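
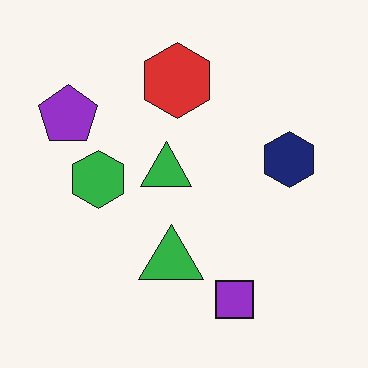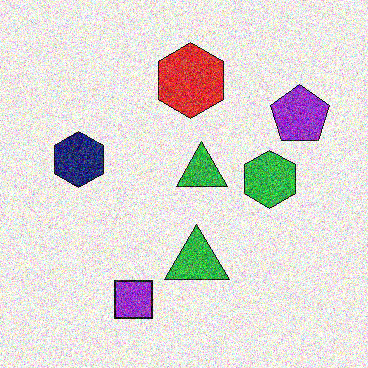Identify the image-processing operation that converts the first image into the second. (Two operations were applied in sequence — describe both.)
This is the original image degraded with heavy additive noise, then flipped horizontally (left ↔ right).

Random speckle covers the whole image, including the flat background. The purple pentagon is in the top-left of the first image and the top-right of the second — shapes on opposite sides of the vertical midline have swapped in a mirror flip.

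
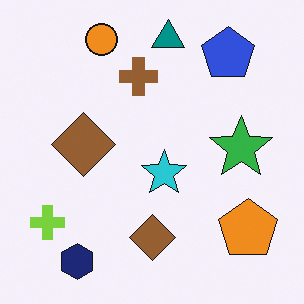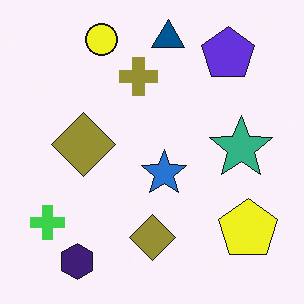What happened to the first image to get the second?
It was hue-shifted slightly.

Every shape's color has rotated by the same amount around the hue wheel — a uniform hue shift.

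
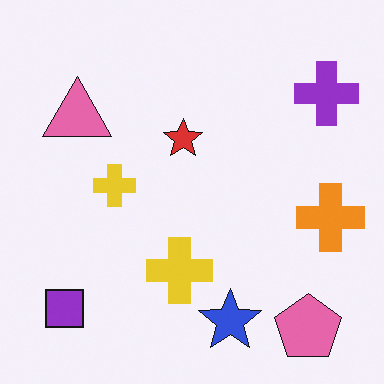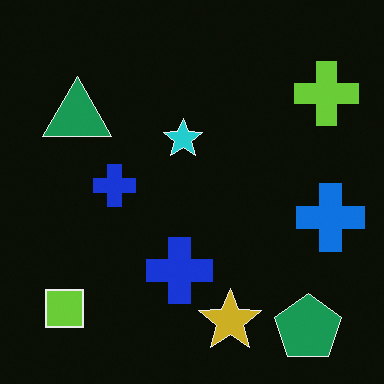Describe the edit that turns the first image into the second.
This is the original image color-inverted (negative).

The light background has become dark and every shape's color is its complement — a photographic negative.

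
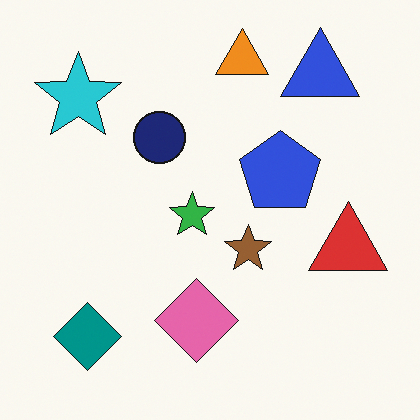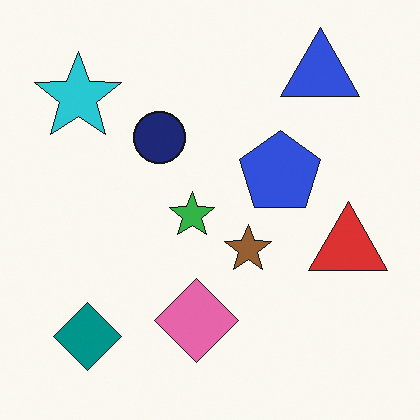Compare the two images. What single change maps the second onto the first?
It was overlaid with an additional orange triangle.

An orange triangle appears in the first image that is absent from the second.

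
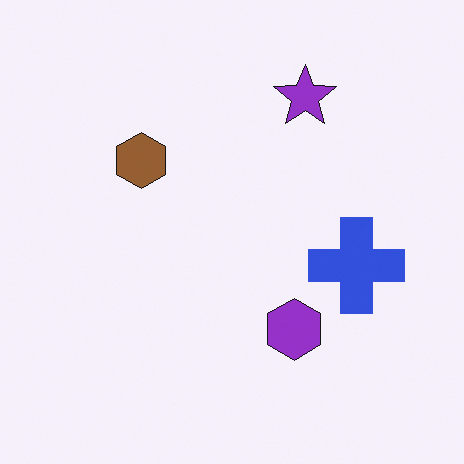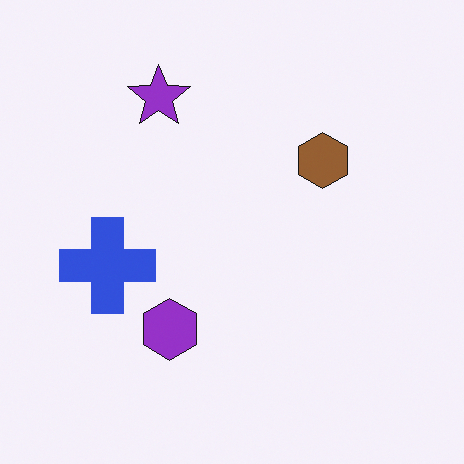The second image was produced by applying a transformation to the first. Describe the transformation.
The image was flipped horizontally (left ↔ right).

The blue cross is in the right of the first image and the left of the second — shapes on opposite sides of the vertical midline have swapped in a mirror flip.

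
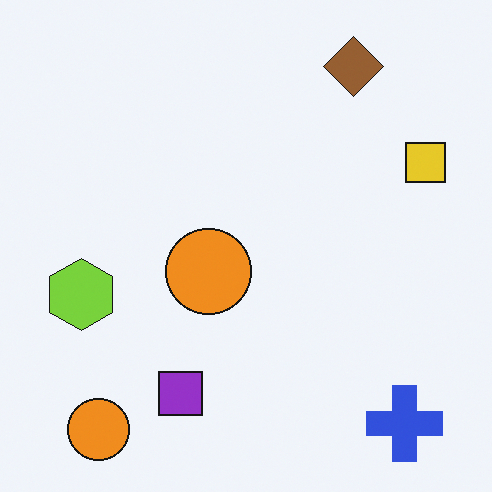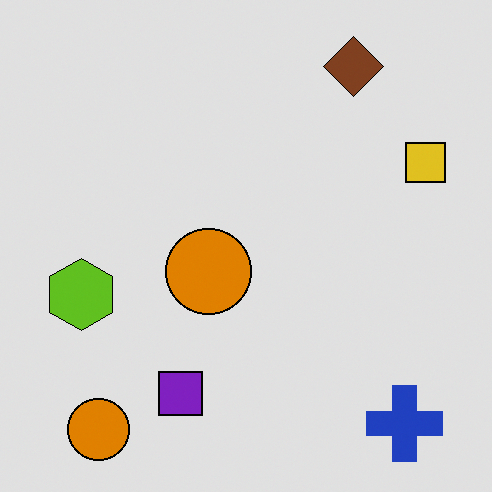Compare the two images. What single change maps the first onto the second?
It was moderately posterized.

Each flat color has snapped to a coarser quantized level — most visibly, the near-white background has dropped to a flat grey.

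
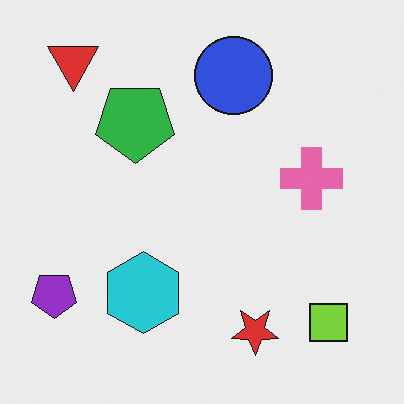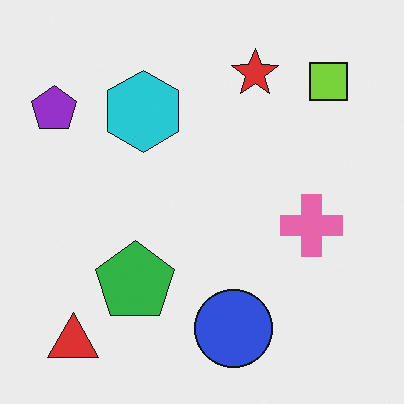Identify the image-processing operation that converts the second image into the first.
The transformation is: flipped vertically (top ↔ bottom).

The red triangle is in the bottom-left of the second image and the top-left of the first — shapes on opposite sides of the horizontal midline have swapped in a mirror flip.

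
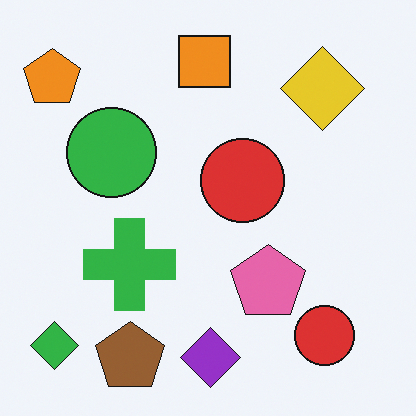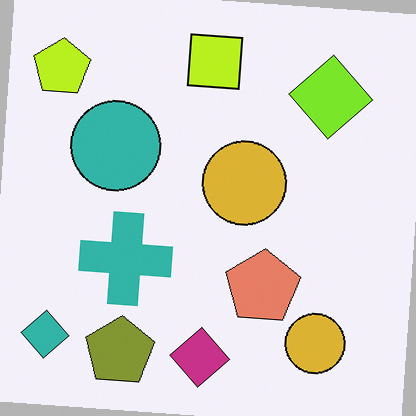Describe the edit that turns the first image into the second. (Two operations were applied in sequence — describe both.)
The second image is the first hue-shifted slightly, then rotated clockwise by a slight angle.

Every shape's color has rotated by the same amount around the hue wheel — a uniform hue shift. Every shape is tilted by the same angle and the image corners show triangular fill wedges — a whole-image rotation by a non-right angle.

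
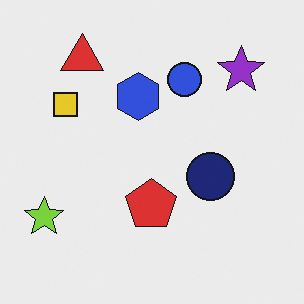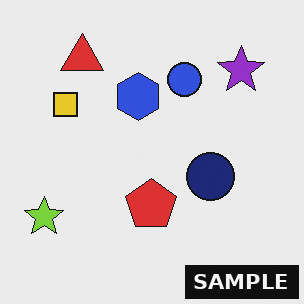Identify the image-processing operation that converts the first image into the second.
The image was watermarked with the text "SAMPLE" in the lower-right corner.

A dark label reading "SAMPLE" appears in the lower-right corner.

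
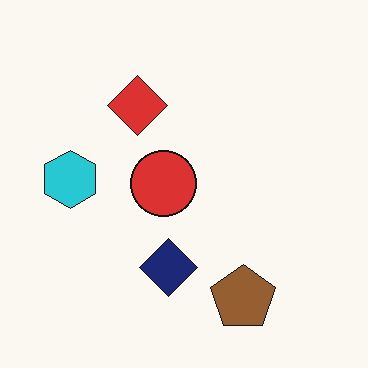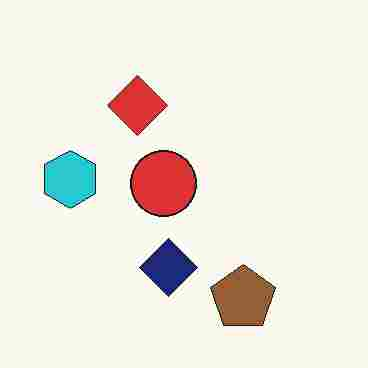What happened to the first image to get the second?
This is the original image heavily JPEG-compressed with obvious blocking artifacts.

Blocky 8×8 compression artifacts appear around shape edges and the flat background shows ringing — characteristic JPEG degradation.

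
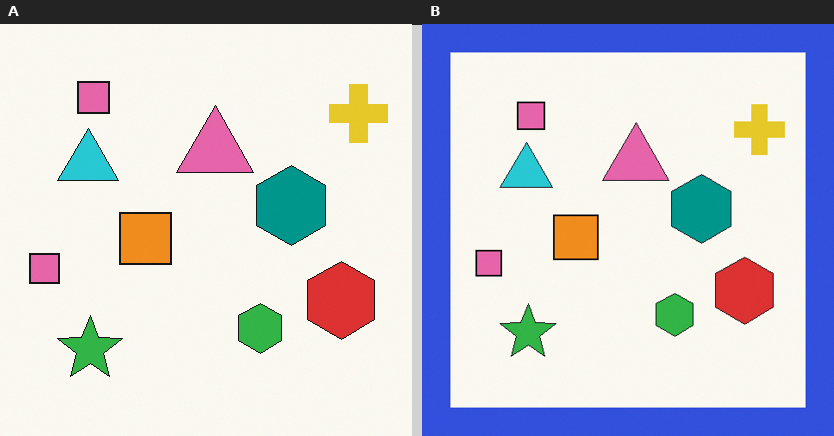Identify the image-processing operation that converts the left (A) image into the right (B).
The transformation is: framed with a blue border.

A solid blue frame runs around the edge of the right (B) image, with the content slightly shrunk inside it.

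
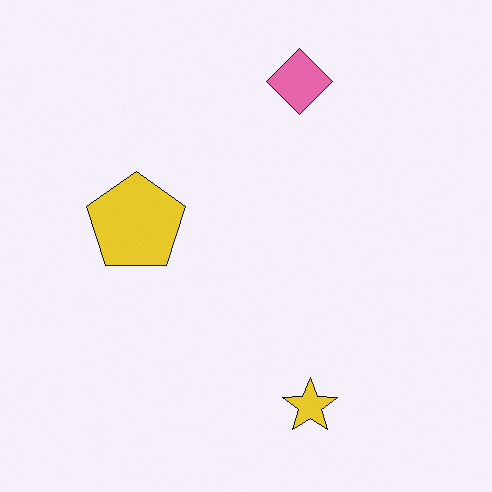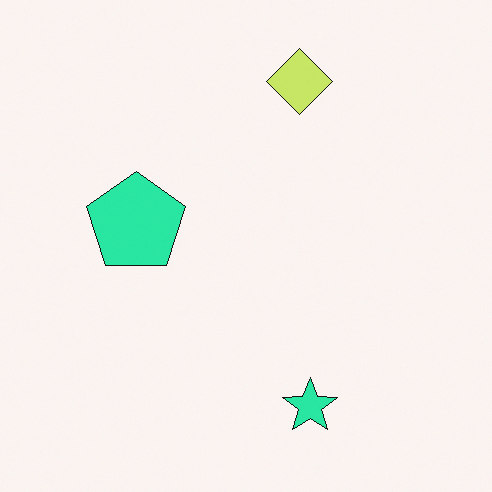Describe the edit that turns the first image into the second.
This is the original image hue-shifted through roughly a third of the color wheel.

Every shape's color has rotated by the same amount around the hue wheel — a uniform hue shift.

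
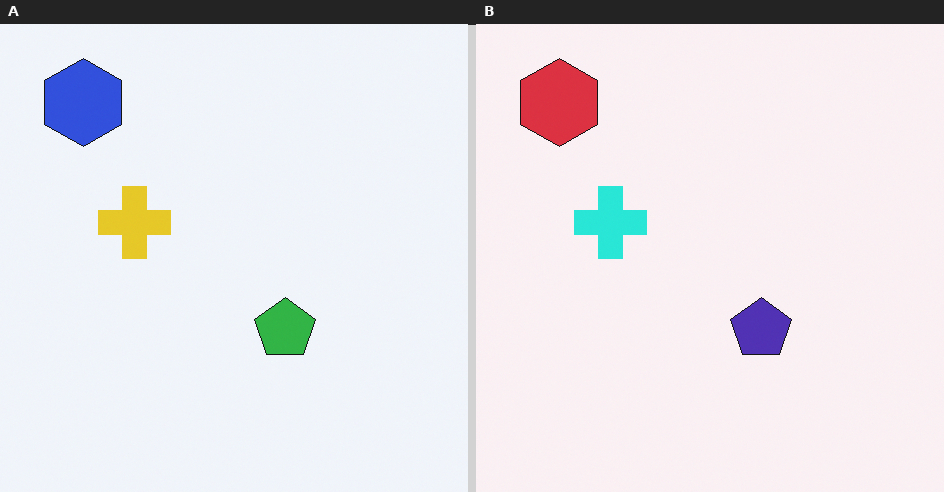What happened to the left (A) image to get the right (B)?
It was hue-shifted noticeably.

Every shape's color has rotated by the same amount around the hue wheel — a uniform hue shift.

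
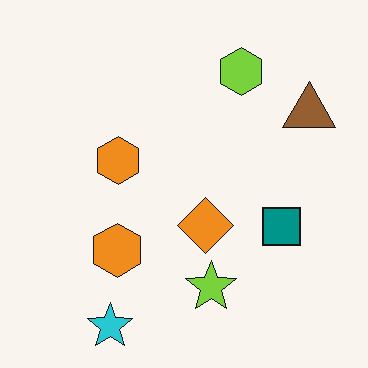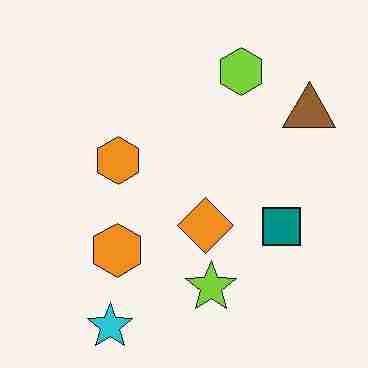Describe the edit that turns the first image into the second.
This is the original image heavily JPEG-compressed with obvious blocking artifacts.

Blocky 8×8 compression artifacts appear around shape edges and the flat background shows ringing — characteristic JPEG degradation.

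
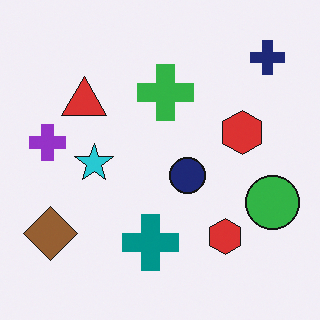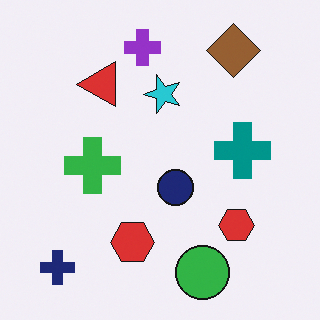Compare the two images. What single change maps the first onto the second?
The image was transposed (reflected across the top-left ↔ bottom-right diagonal).

Shapes have swapped their row and column positions — what was in the top-right is now in the bottom-left — a diagonal reflection.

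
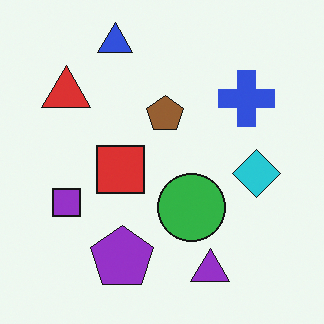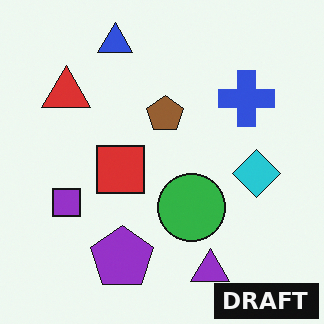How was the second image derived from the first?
This is the original image watermarked with the text "DRAFT" in the lower-right corner.

A dark label reading "DRAFT" appears in the lower-right corner.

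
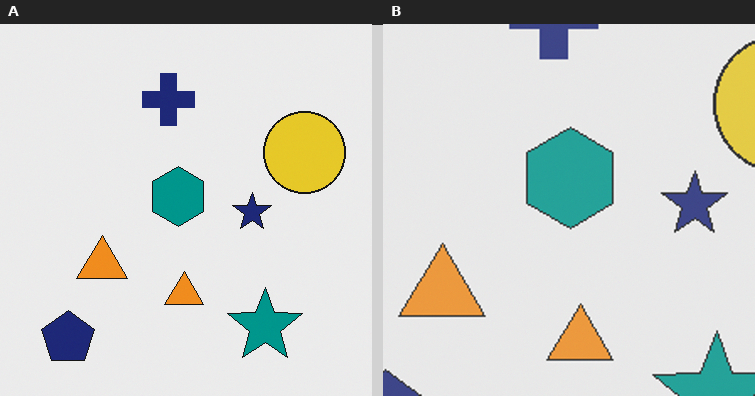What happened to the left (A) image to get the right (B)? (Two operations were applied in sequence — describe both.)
It was given slightly reduced contrast, then cropped to a noticeably smaller region and rescaled.

Tones are pushed toward mid-grey across the whole image — a global contrast change. The visible shapes are larger and the field of view is narrower; shapes near the original edges may be partly or wholly outside the frame — a crop-and-rescale.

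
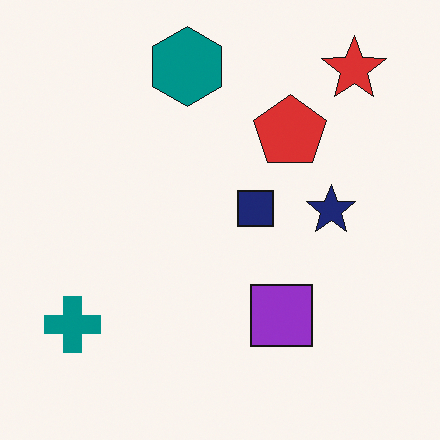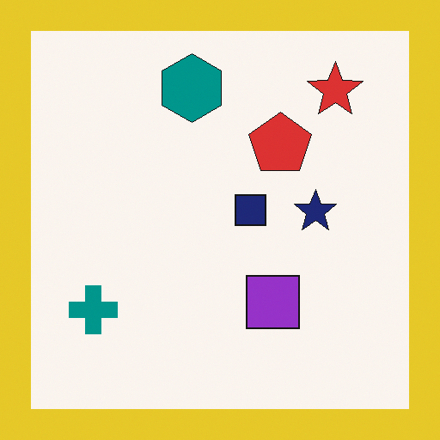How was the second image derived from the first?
The second image is the first framed with a yellow border.

A solid yellow frame runs around the edge of the second image, with the content slightly shrunk inside it.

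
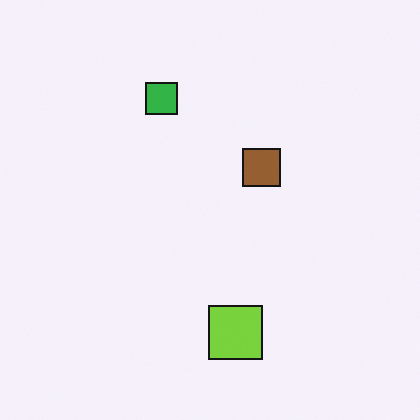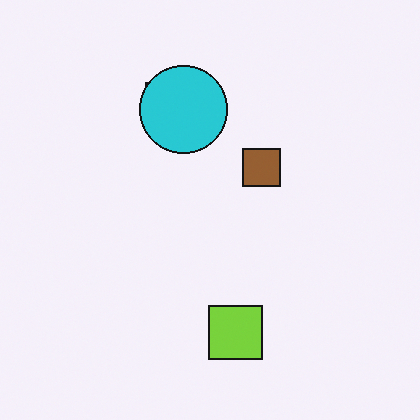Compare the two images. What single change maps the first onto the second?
The transformation is: overlaid with an additional cyan circle.

A cyan circle appears in the second image that is absent from the first.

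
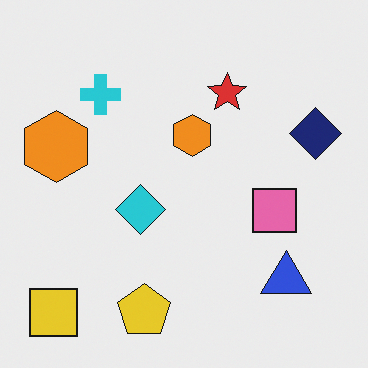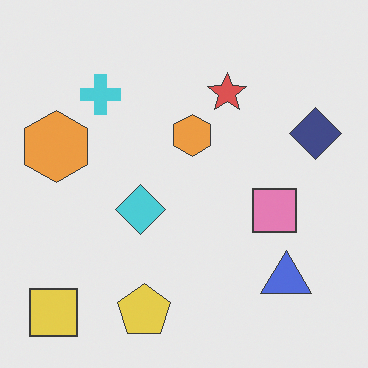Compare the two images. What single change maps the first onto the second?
Given slightly reduced contrast.

Tones are pushed toward mid-grey across the whole image — a global contrast change.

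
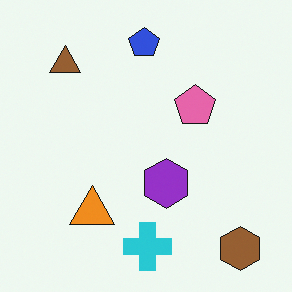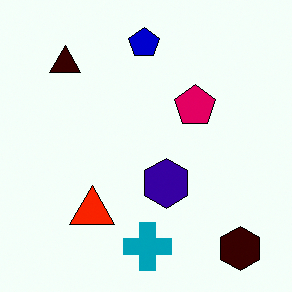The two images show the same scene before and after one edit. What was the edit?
The second image is the first given much higher contrast.

Tones are pushed away from mid-grey across the whole image — a global contrast change.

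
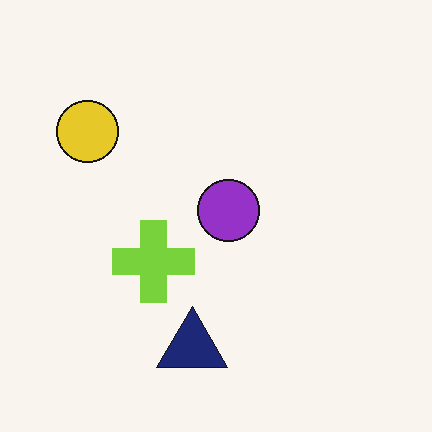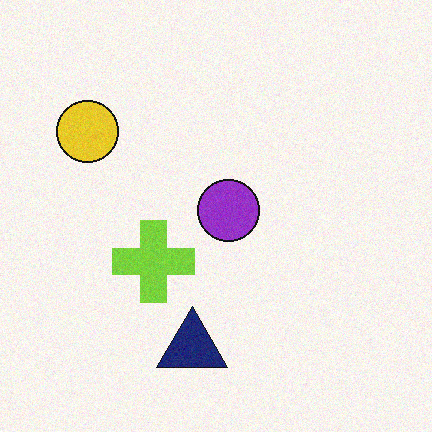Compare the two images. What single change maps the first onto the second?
Degraded with light additive noise.

Random speckle covers the whole image, including the flat background.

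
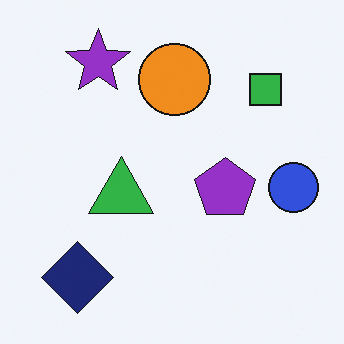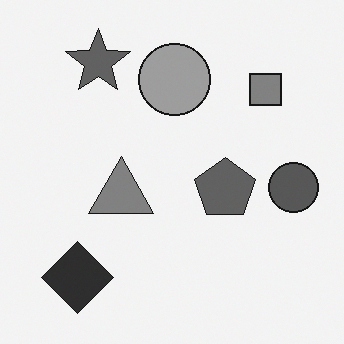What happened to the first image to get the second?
The image was converted to grayscale.

All color is removed — every shape is now a shade of grey.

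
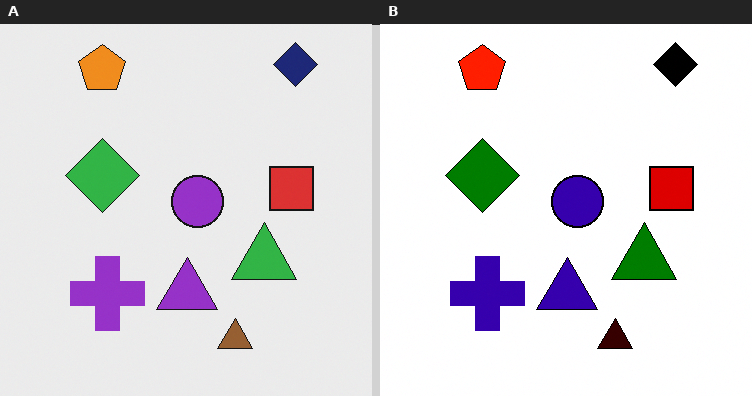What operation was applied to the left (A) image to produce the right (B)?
It was boosted in contrast.

Tones are pushed away from mid-grey across the whole image — a global contrast change.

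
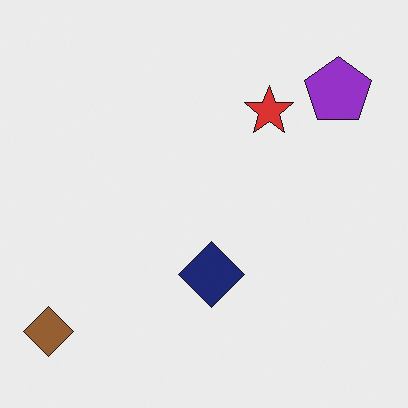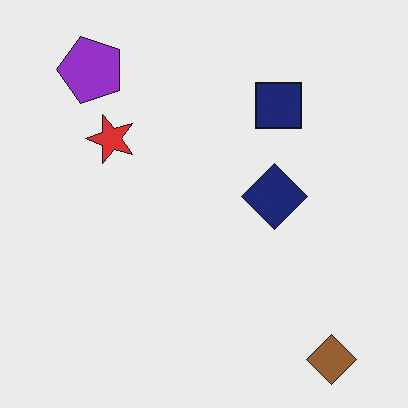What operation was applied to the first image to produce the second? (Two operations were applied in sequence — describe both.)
It was rotated 90° counter-clockwise, then overlaid with an additional navy square.

The brown diamond sits in the bottom-left of the first image and the bottom-right of the second — consistent with a whole-image 90° counter-clockwise rotation. A navy square appears in the second image that is absent from the first.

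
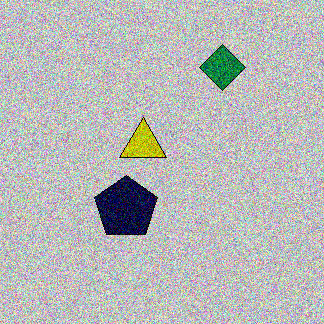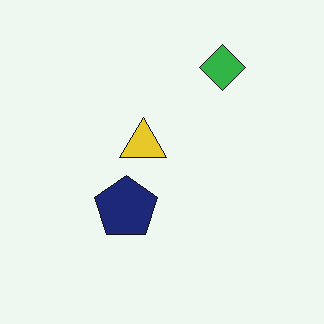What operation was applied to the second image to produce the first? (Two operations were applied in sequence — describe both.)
It was heavily posterized to just a handful of flat colors, then degraded with heavy additive noise.

Each flat color has snapped to a coarser quantized level — most visibly, the near-white background has dropped to a flat grey. Random speckle covers the whole image, including the flat background.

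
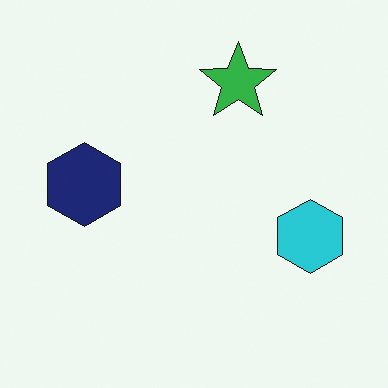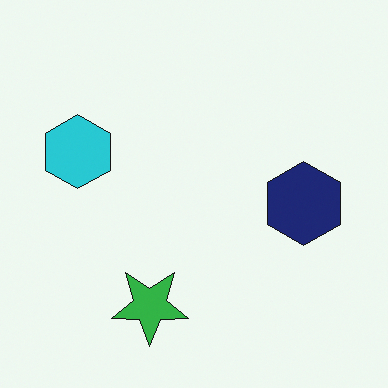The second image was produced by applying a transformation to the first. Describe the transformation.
It was rotated 180°.

The cyan hexagon sits in the right of the first image and the left of the second — consistent with a whole-image 180° rotation.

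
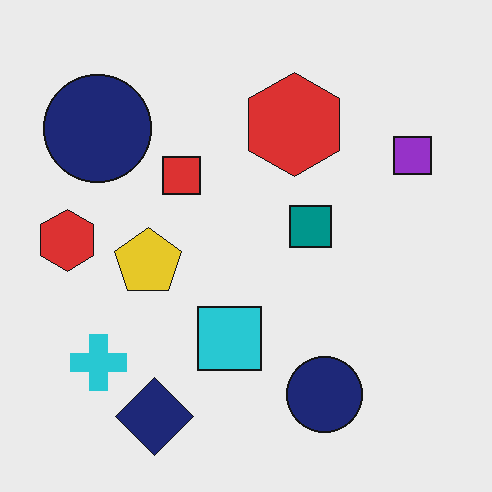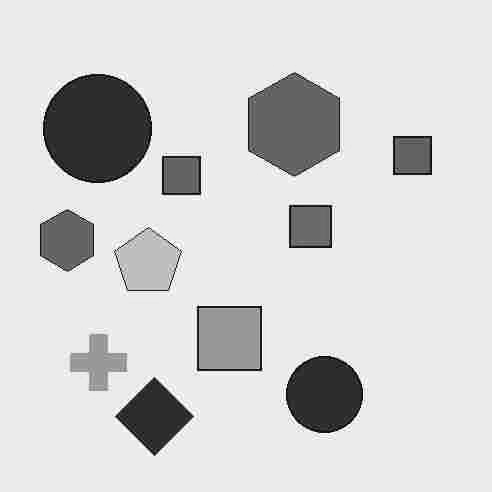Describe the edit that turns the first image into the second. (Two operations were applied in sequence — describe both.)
The transformation is: degraded with heavy JPEG compression, then converted to grayscale.

Blocky 8×8 compression artifacts appear around shape edges and the flat background shows ringing — characteristic JPEG degradation. All color is removed — every shape is now a shade of grey.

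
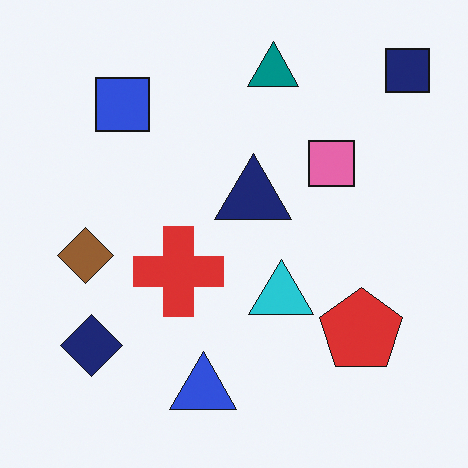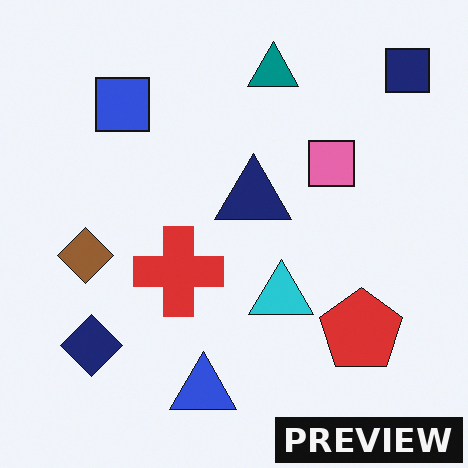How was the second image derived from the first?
The transformation is: watermarked with the text "PREVIEW" in the lower-right corner.

A dark label reading "PREVIEW" appears in the lower-right corner.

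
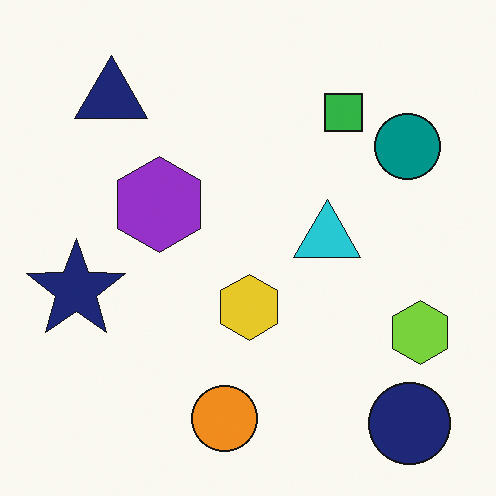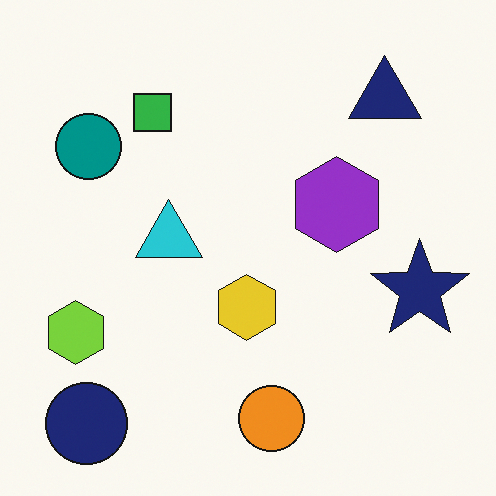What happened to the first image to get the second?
The second image is the first flipped horizontally (left ↔ right).

The lime hexagon is in the bottom-right of the first image and the bottom-left of the second — shapes on opposite sides of the vertical midline have swapped in a mirror flip.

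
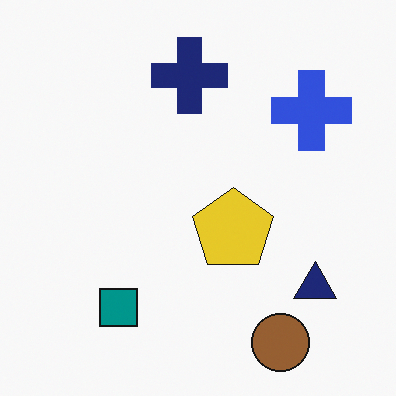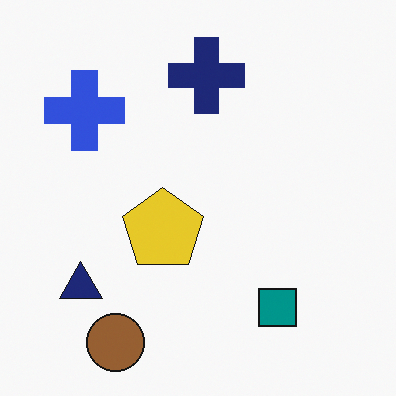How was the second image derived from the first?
Flipped horizontally (left ↔ right).

The navy triangle is in the bottom-right of the first image and the bottom-left of the second — shapes on opposite sides of the vertical midline have swapped in a mirror flip.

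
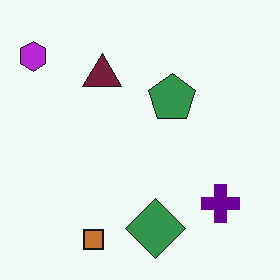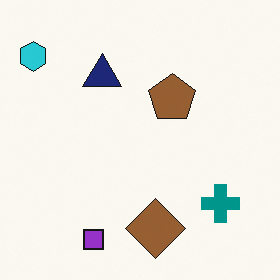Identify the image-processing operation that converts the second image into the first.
It was hue-shifted through roughly a third of the color wheel.

Every shape's color has rotated by the same amount around the hue wheel — a uniform hue shift.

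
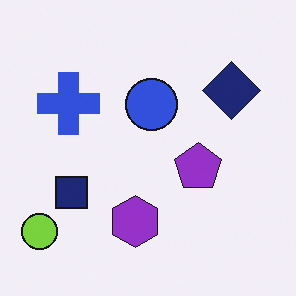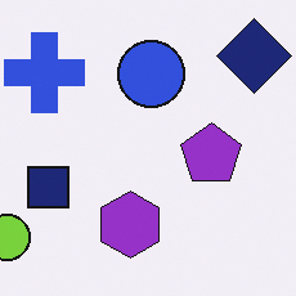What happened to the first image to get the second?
The transformation is: cropped slightly and scaled back up.

The visible shapes are larger and the field of view is narrower; shapes near the original edges may be partly or wholly outside the frame — a crop-and-rescale.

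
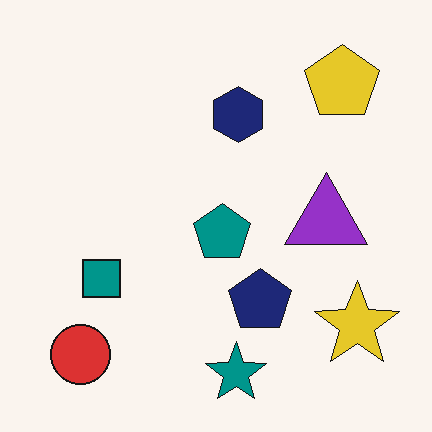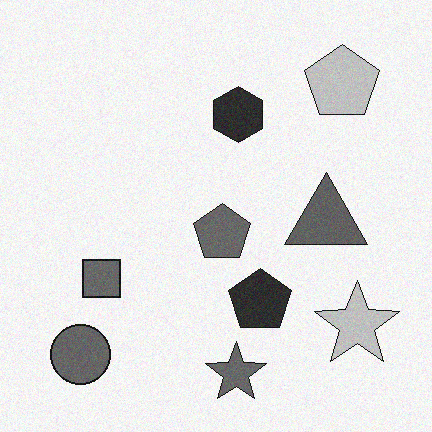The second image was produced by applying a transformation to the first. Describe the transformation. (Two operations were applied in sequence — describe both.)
The image was converted to grayscale, then degraded with light additive noise.

All color is removed — every shape is now a shade of grey. Random speckle covers the whole image, including the flat background.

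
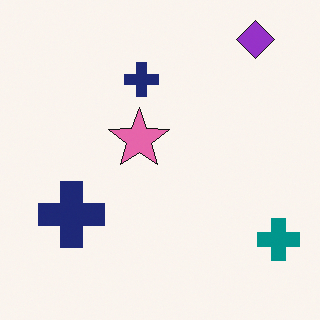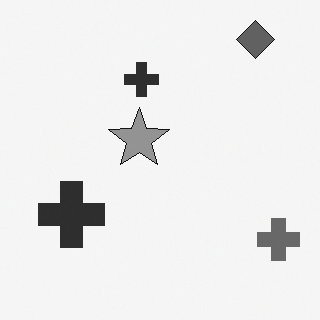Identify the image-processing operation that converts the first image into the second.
It was converted to grayscale.

All color is removed — every shape is now a shade of grey.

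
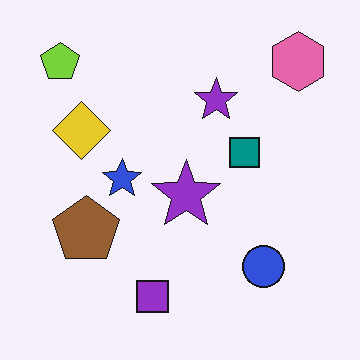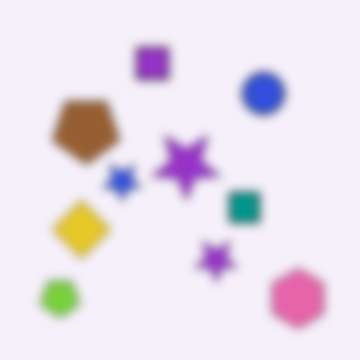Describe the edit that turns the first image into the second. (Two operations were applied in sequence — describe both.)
It was strongly gaussian-blurred, then flipped vertically (top ↔ bottom).

Shape edges and outlines are uniformly softened across the whole image. The pink hexagon is in the top-right of the first image and the bottom-right of the second — shapes on opposite sides of the horizontal midline have swapped in a mirror flip.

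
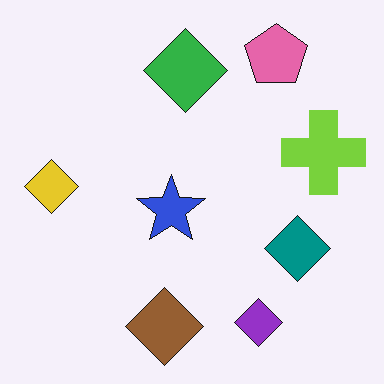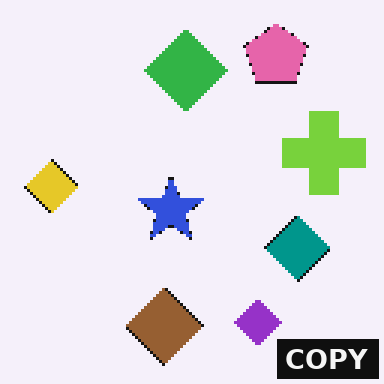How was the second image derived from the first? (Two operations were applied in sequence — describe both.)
It was mildly pixelated, then watermarked with the text "COPY" in the lower-right corner.

Shapes are reduced to large square blocks; fine edges and outlines are lost — a downscale-then-upscale (mosaic) effect. A dark label reading "COPY" appears in the lower-right corner.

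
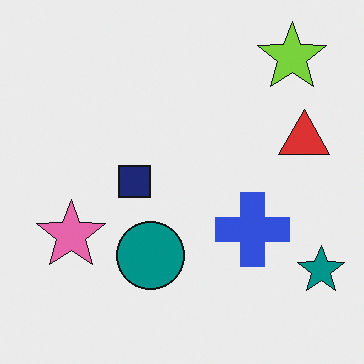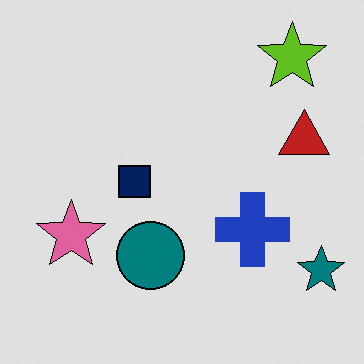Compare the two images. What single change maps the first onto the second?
This is the original image moderately posterized.

Each flat color has snapped to a coarser quantized level — most visibly, the near-white background has dropped to a flat grey.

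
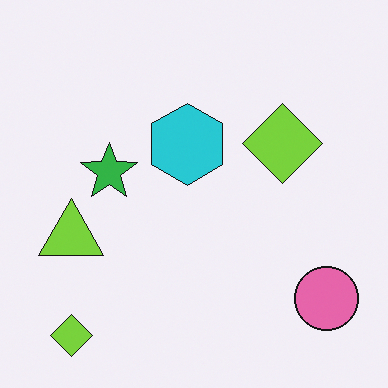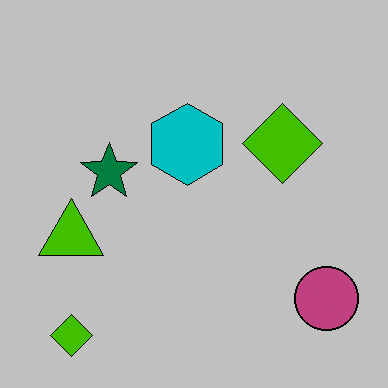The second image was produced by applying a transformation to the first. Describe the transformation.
This is the original image aggressively posterized.

Each flat color has snapped to a coarser quantized level — most visibly, the near-white background has dropped to a flat grey.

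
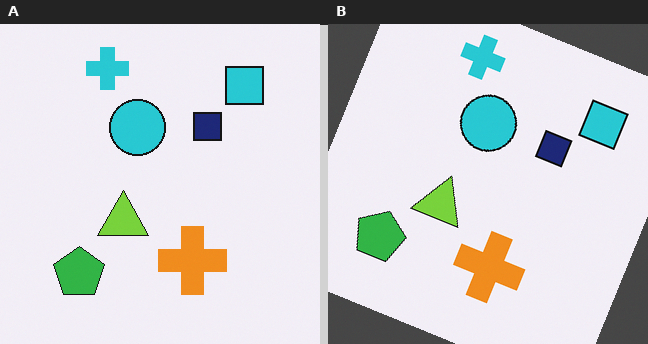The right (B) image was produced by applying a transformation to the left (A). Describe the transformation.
Rotated clockwise by a clearly visible amount.

Every shape is tilted by the same angle and the image corners show triangular fill wedges — a whole-image rotation by a non-right angle.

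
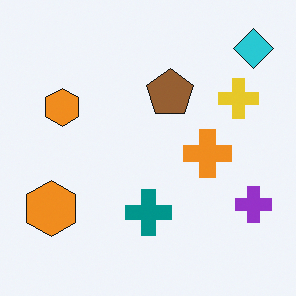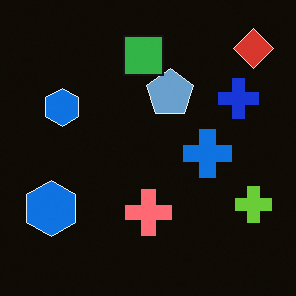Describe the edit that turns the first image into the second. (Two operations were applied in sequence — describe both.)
The transformation is: color-inverted (negative), then overlaid with an additional green square.

The light background has become dark and every shape's color is its complement — a photographic negative. A green square appears in the second image that is absent from the first.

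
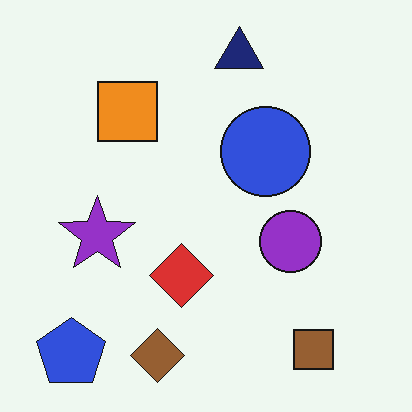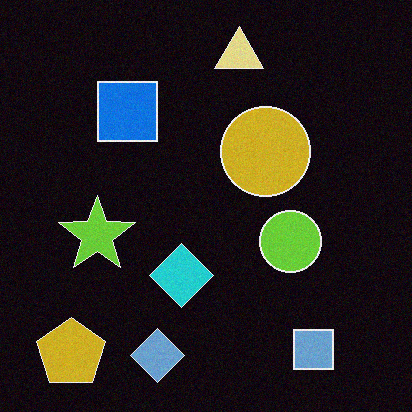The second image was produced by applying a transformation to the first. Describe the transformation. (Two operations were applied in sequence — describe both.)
The image was degraded with light additive noise, then color-inverted (negative).

Random speckle covers the whole image, including the flat background. The light background has become dark and every shape's color is its complement — a photographic negative.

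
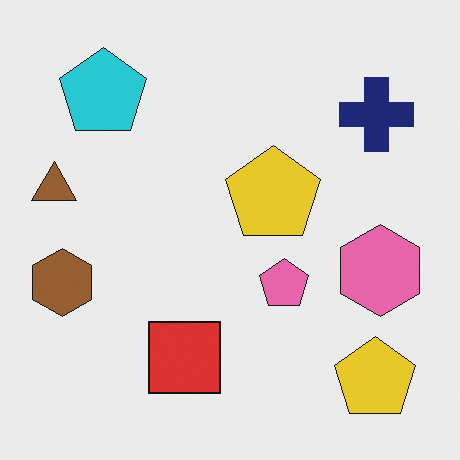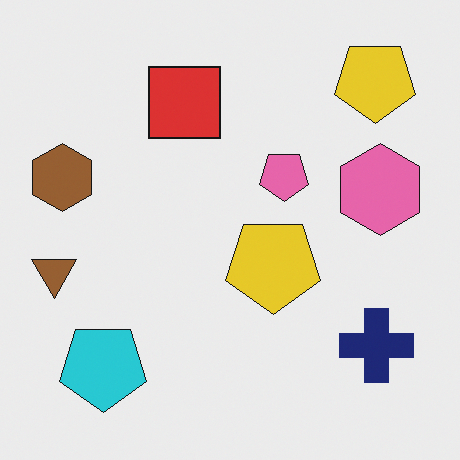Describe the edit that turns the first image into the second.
Flipped vertically (top ↔ bottom).

The cyan pentagon is in the top-left of the first image and the bottom-left of the second — shapes on opposite sides of the horizontal midline have swapped in a mirror flip.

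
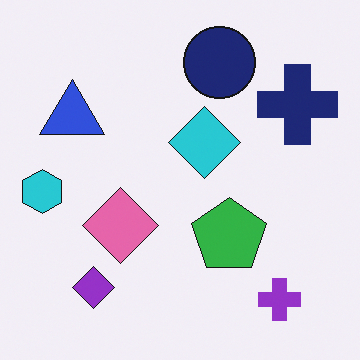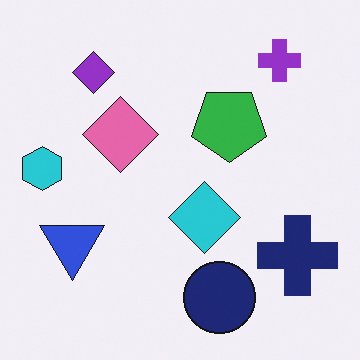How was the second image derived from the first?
The second image is the first flipped vertically (top ↔ bottom).

The purple cross is in the bottom-right of the first image and the top-right of the second — shapes on opposite sides of the horizontal midline have swapped in a mirror flip.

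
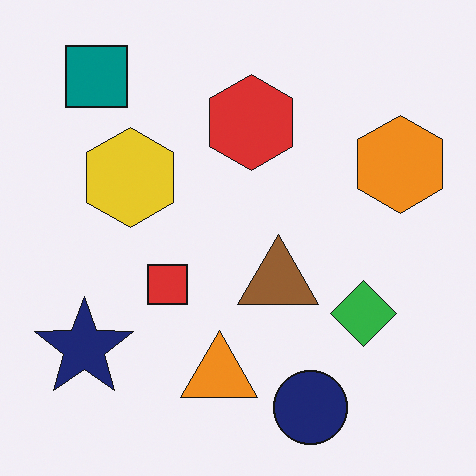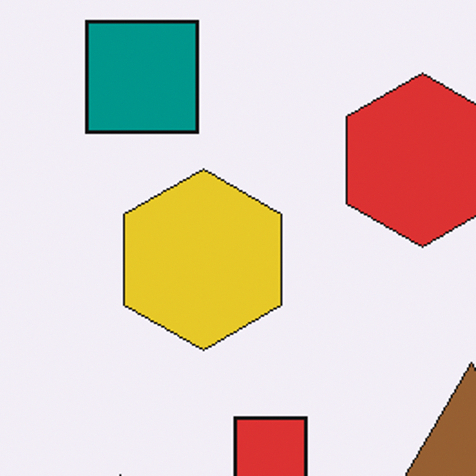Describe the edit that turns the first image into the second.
This is the original image cropped to a noticeably smaller region and rescaled.

The visible shapes are larger and the field of view is narrower; shapes near the original edges may be partly or wholly outside the frame — a crop-and-rescale.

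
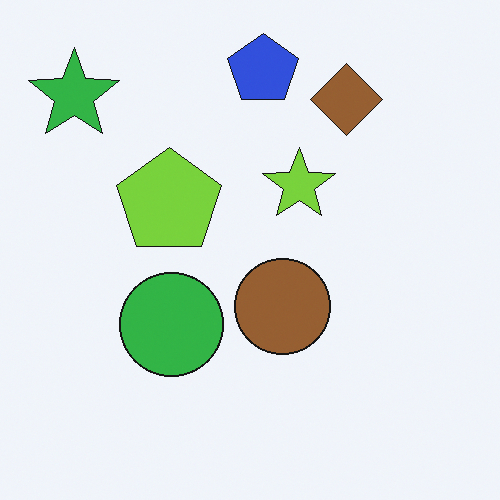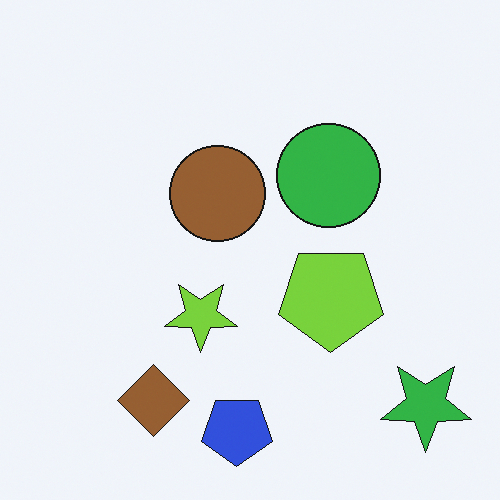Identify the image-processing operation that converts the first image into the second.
The transformation is: rotated 180°.

The green star sits in the top-left of the first image and the bottom-right of the second — consistent with a whole-image 180° rotation.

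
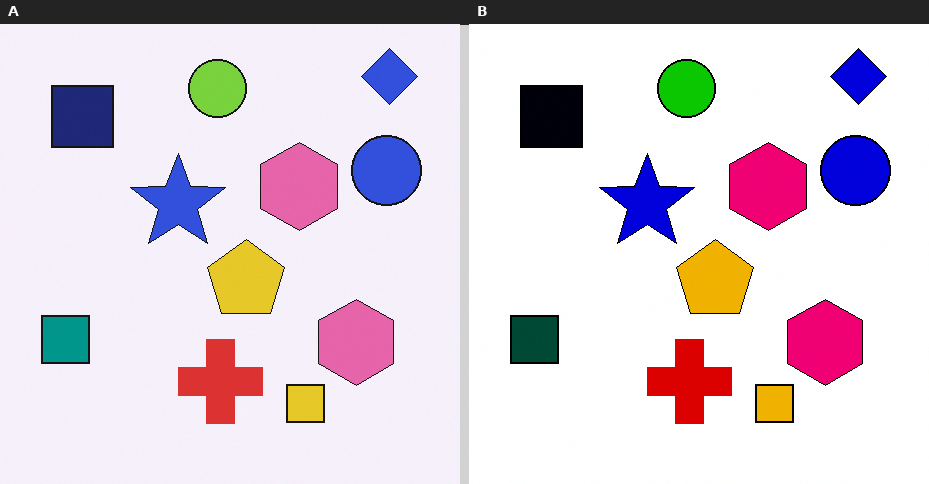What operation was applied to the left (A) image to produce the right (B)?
It was boosted in contrast.

Tones are pushed away from mid-grey across the whole image — a global contrast change.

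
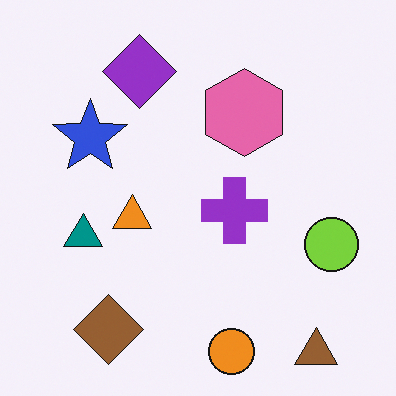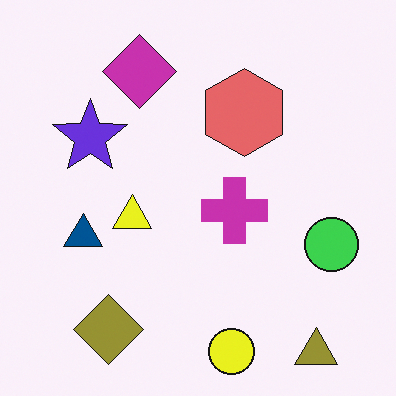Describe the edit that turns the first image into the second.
The second image is the first hue-shifted slightly.

Every shape's color has rotated by the same amount around the hue wheel — a uniform hue shift.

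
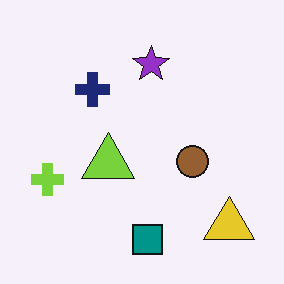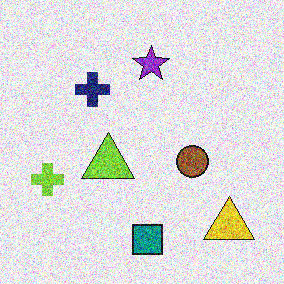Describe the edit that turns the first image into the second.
The second image is the first degraded with a thick layer of grain.

Random speckle covers the whole image, including the flat background.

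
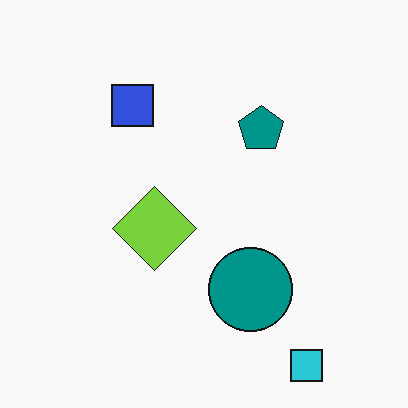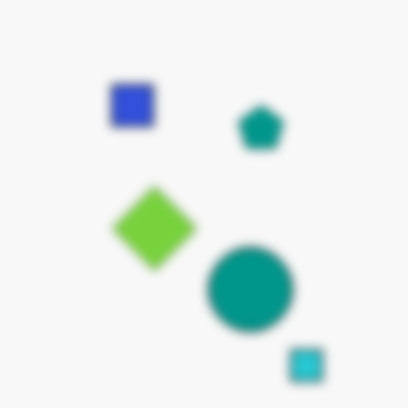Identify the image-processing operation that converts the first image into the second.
The second image is the first heavily blurred.

Shape edges and outlines are uniformly softened across the whole image.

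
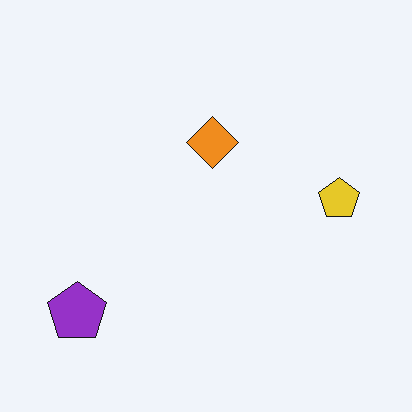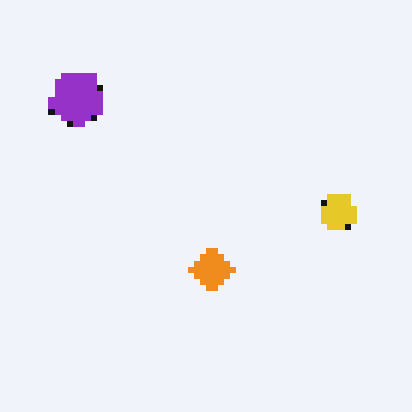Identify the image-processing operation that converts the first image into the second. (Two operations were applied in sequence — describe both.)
This is the original image flipped vertically (top ↔ bottom), then moderately pixelated.

The purple pentagon is in the bottom-left of the first image and the top-left of the second — shapes on opposite sides of the horizontal midline have swapped in a mirror flip. Shapes are reduced to large square blocks; fine edges and outlines are lost — a downscale-then-upscale (mosaic) effect.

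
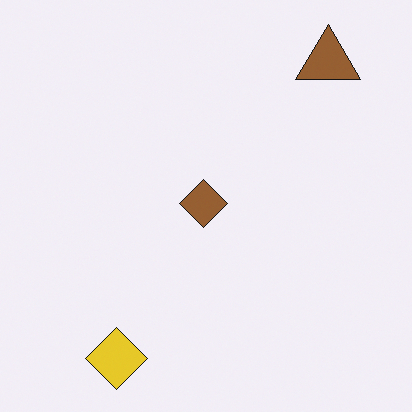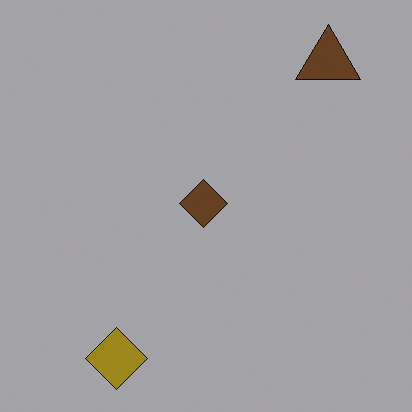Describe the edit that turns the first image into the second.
The second image is the first substantially darkened.

Every pixel — background and shapes alike — is uniformly darkened.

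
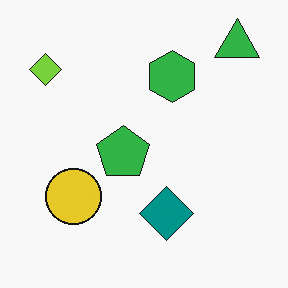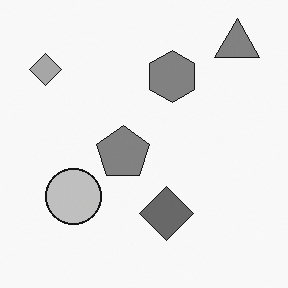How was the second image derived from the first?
Converted to grayscale.

All color is removed — every shape is now a shade of grey.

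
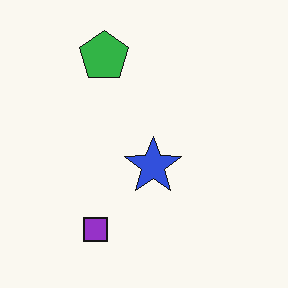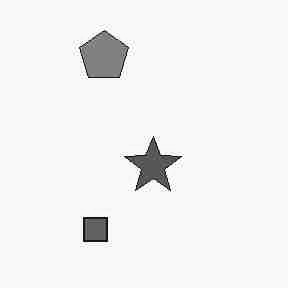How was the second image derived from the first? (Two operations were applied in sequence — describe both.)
It was degraded with heavy JPEG compression, then converted to grayscale.

Blocky 8×8 compression artifacts appear around shape edges and the flat background shows ringing — characteristic JPEG degradation. All color is removed — every shape is now a shade of grey.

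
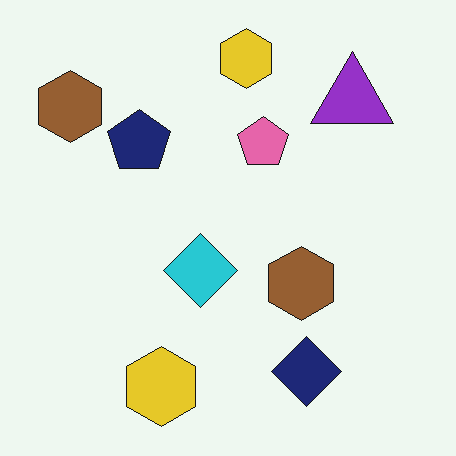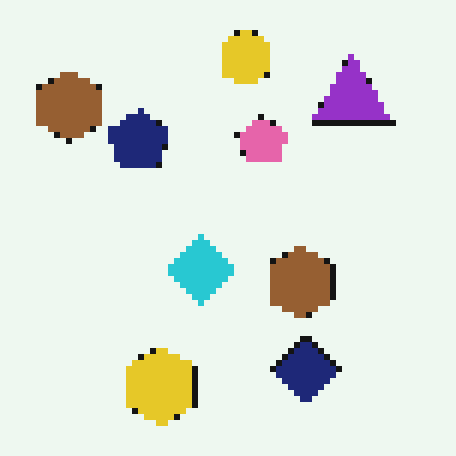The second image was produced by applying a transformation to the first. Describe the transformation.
The image was pixelated into visible square blocks.

Shapes are reduced to large square blocks; fine edges and outlines are lost — a downscale-then-upscale (mosaic) effect.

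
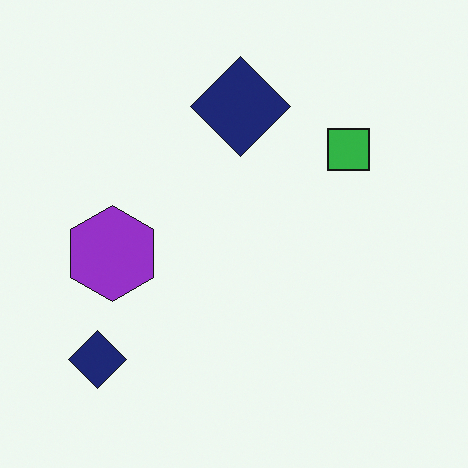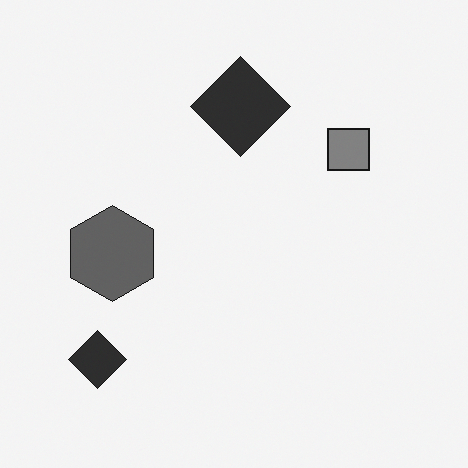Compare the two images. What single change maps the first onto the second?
This is the original image converted to grayscale.

All color is removed — every shape is now a shade of grey.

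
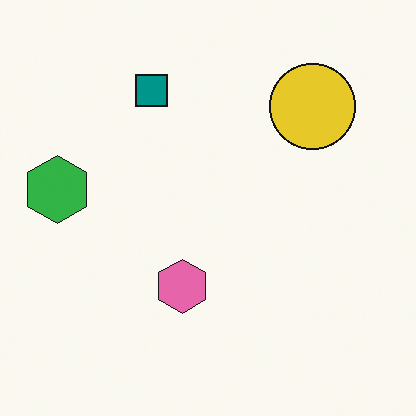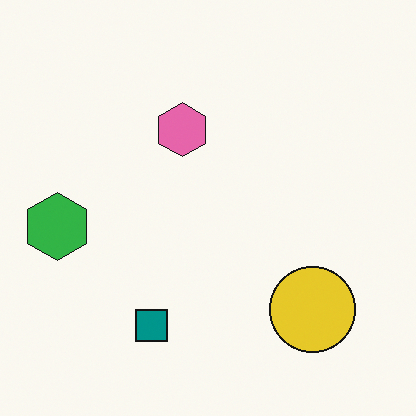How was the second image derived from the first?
The second image is the first flipped vertically (top ↔ bottom).

The teal square is in the top of the first image and the bottom of the second — shapes on opposite sides of the horizontal midline have swapped in a mirror flip.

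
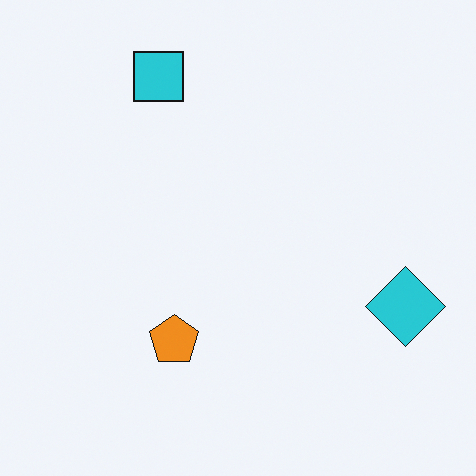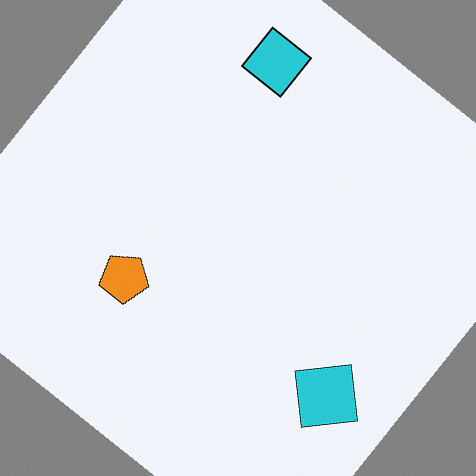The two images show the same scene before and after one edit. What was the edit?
The second image is the first rotated clockwise by a large amount — several tens of degrees.

Every shape is tilted by the same angle and the image corners show triangular fill wedges — a whole-image rotation by a non-right angle.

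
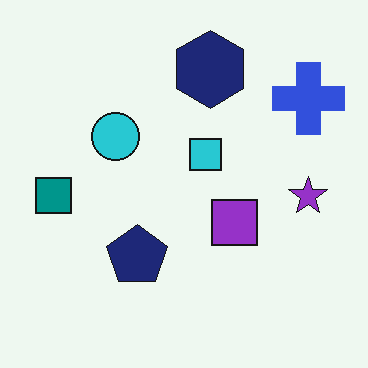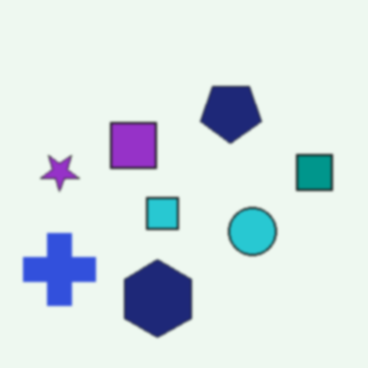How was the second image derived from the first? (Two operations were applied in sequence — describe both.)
This is the original image rotated 180°, then given a subtle gaussian blur.

The blue cross sits in the top-right of the first image and the bottom-left of the second — consistent with a whole-image 180° rotation. Shape edges and outlines are uniformly softened across the whole image.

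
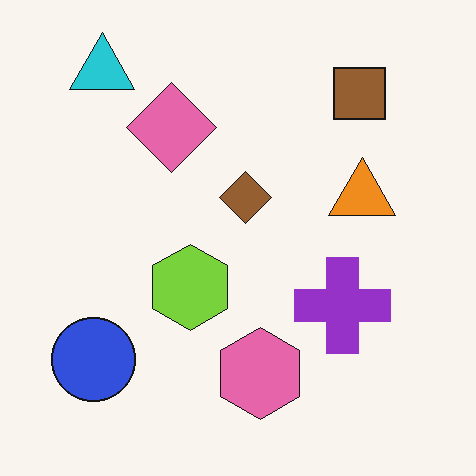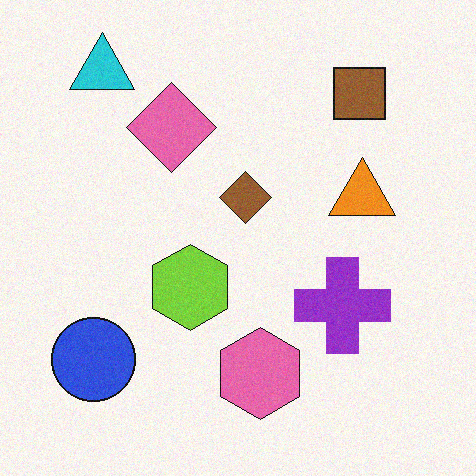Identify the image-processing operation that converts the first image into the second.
The image was degraded with light additive noise.

Random speckle covers the whole image, including the flat background.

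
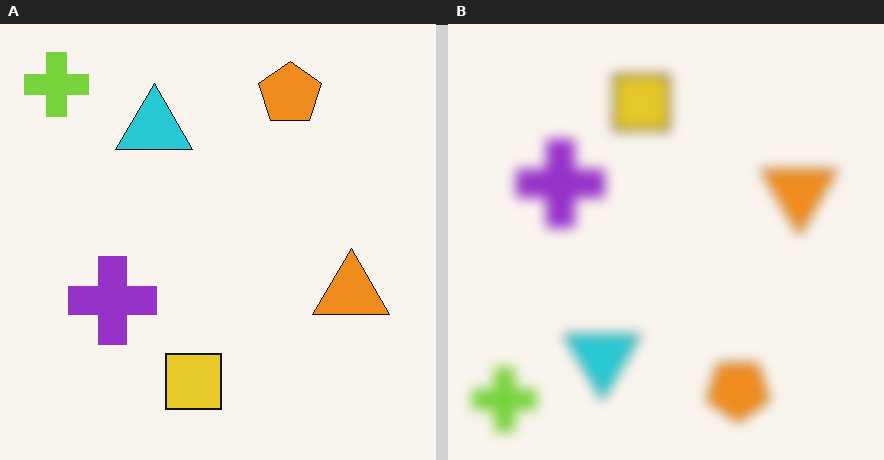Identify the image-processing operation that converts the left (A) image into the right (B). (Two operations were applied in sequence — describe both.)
The image was flipped vertically (top ↔ bottom), then strongly gaussian-blurred.

The lime cross is in the top-left of the left (A) image and the bottom-left of the right (B) — shapes on opposite sides of the horizontal midline have swapped in a mirror flip. Shape edges and outlines are uniformly softened across the whole image.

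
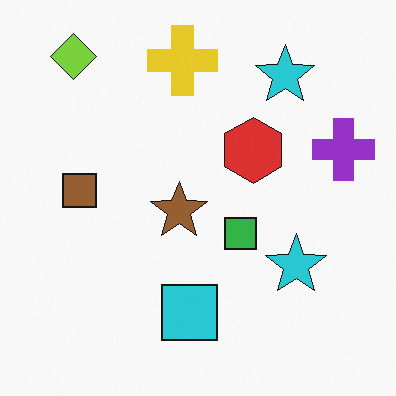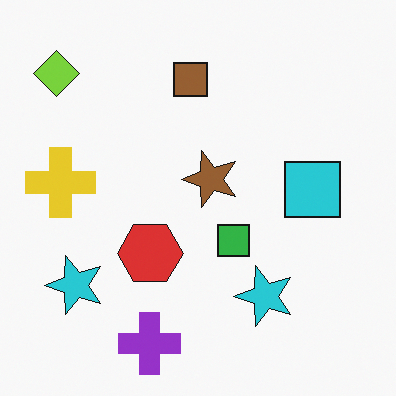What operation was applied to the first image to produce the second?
This is the original image transposed (reflected across the top-left ↔ bottom-right diagonal).

Shapes have swapped their row and column positions — what was in the top-right is now in the bottom-left — a diagonal reflection.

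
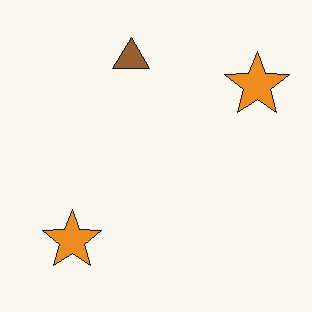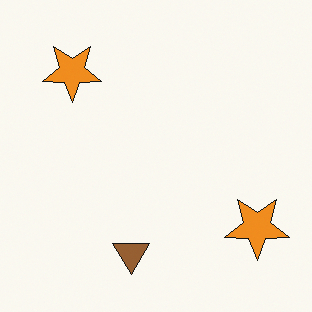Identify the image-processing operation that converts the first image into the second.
The transformation is: flipped vertically (top ↔ bottom).

The brown triangle is in the top of the first image and the bottom of the second — shapes on opposite sides of the horizontal midline have swapped in a mirror flip.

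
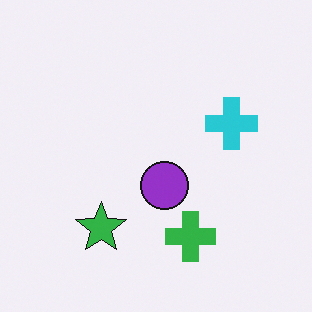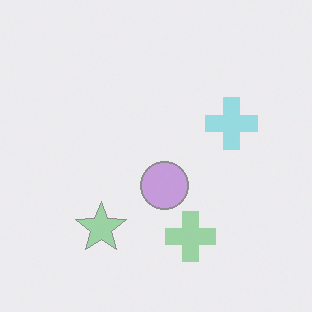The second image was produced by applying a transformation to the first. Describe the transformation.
The transformation is: washed out (contrast reduced).

Tones are pushed toward mid-grey across the whole image — a global contrast change.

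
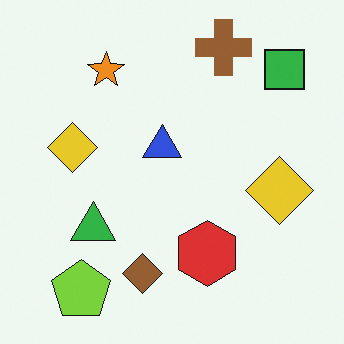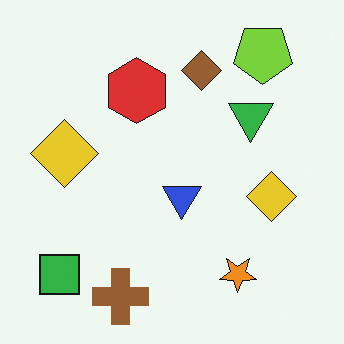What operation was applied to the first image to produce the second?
The second image is the first rotated 180°.

The green square sits in the top-right of the first image and the bottom-left of the second — consistent with a whole-image 180° rotation.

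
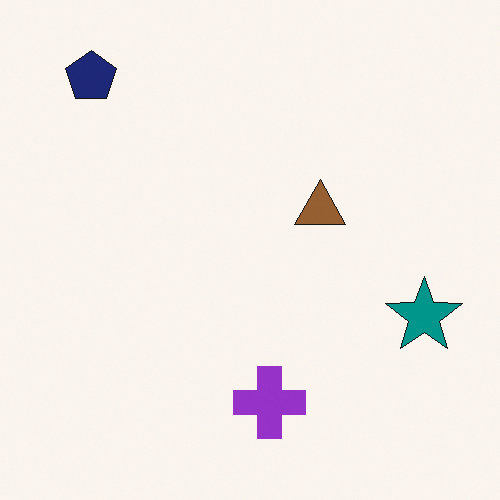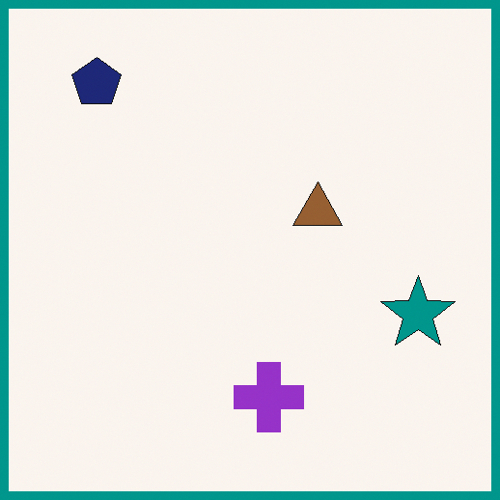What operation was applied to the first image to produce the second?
The transformation is: framed with a teal border.

A solid teal frame runs around the edge of the second image, with the content slightly shrunk inside it.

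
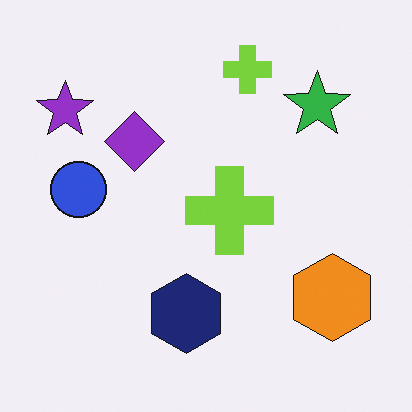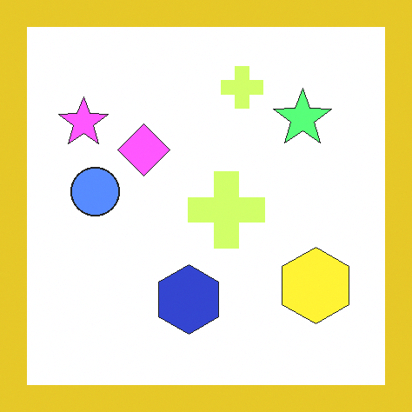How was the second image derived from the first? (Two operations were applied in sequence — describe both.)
The second image is the first noticeably brightened, then framed with a yellow border.

Every pixel — background and shapes alike — is uniformly brightened. A solid yellow frame runs around the edge of the second image, with the content slightly shrunk inside it.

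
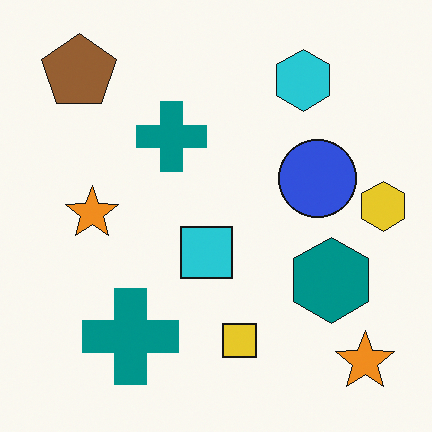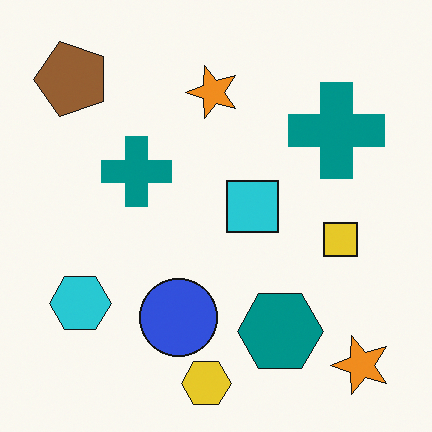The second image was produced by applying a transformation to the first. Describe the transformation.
The second image is the first transposed (reflected across the top-left ↔ bottom-right diagonal).

Shapes have swapped their row and column positions — what was in the top-right is now in the bottom-left — a diagonal reflection.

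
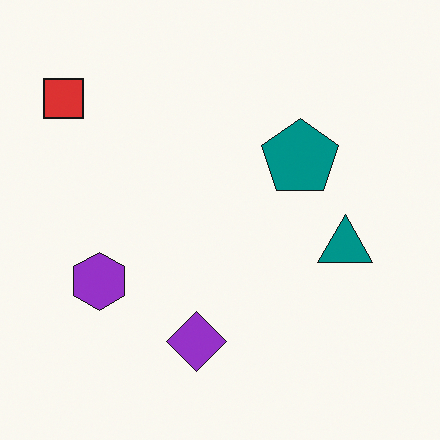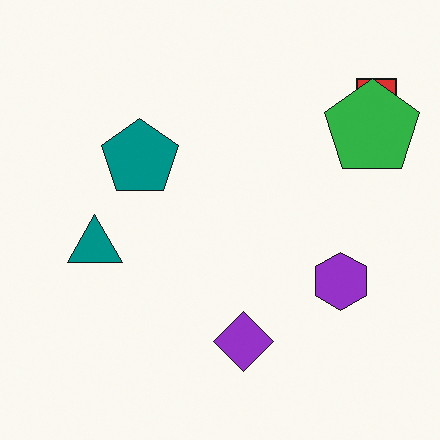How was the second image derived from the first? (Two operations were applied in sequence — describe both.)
It was flipped horizontally (left ↔ right), then overlaid with an additional green pentagon.

The red square is in the top-left of the first image and the top-right of the second — shapes on opposite sides of the vertical midline have swapped in a mirror flip. A green pentagon appears in the second image that is absent from the first.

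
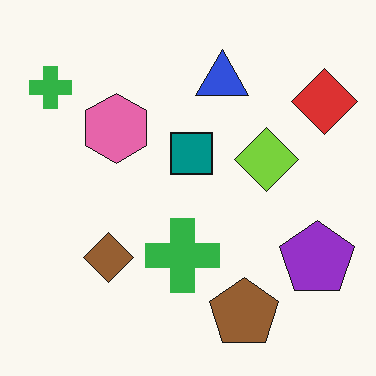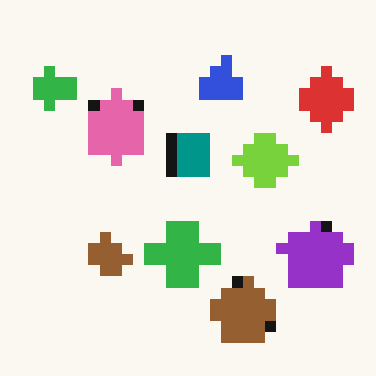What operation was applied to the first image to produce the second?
The second image is the first coarsely pixelated.

Shapes are reduced to large square blocks; fine edges and outlines are lost — a downscale-then-upscale (mosaic) effect.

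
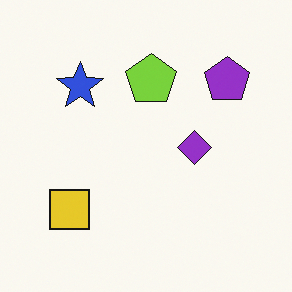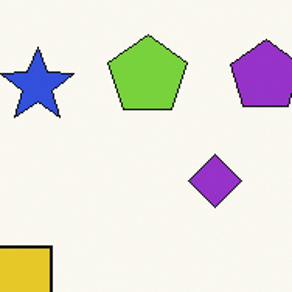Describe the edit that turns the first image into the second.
The second image is the first cropped to a modestly smaller region and rescaled.

The visible shapes are larger and the field of view is narrower; shapes near the original edges may be partly or wholly outside the frame — a crop-and-rescale.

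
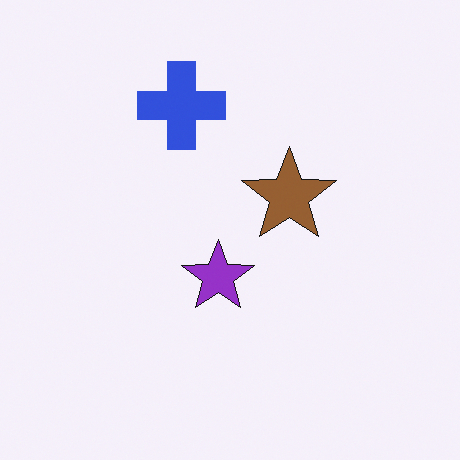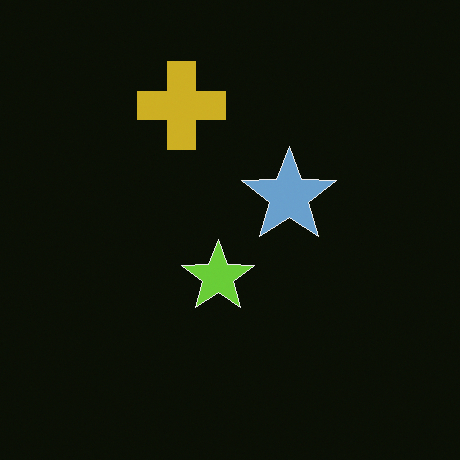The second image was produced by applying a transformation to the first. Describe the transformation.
This is the original image color-inverted (negative).

The light background has become dark and every shape's color is its complement — a photographic negative.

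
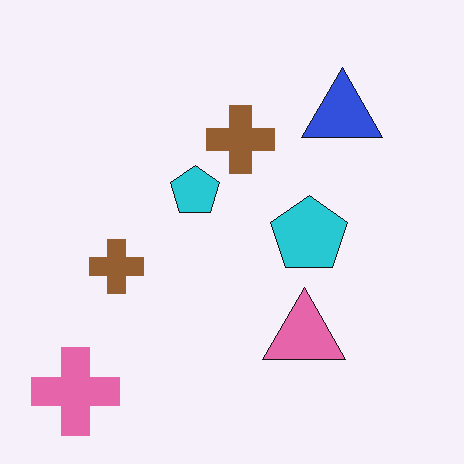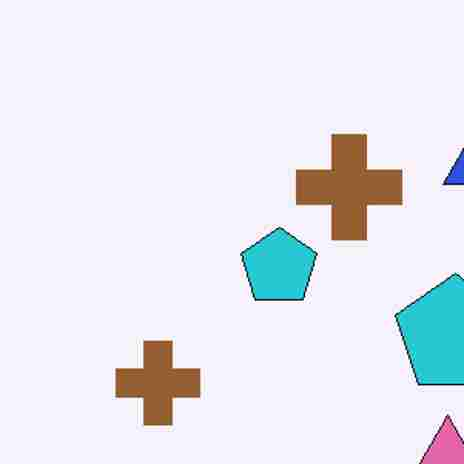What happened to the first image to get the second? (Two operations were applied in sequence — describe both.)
Cropped slightly and scaled back up, then degraded with heavy JPEG compression.

The visible shapes are larger and the field of view is narrower; shapes near the original edges may be partly or wholly outside the frame — a crop-and-rescale. Blocky 8×8 compression artifacts appear around shape edges and the flat background shows ringing — characteristic JPEG degradation.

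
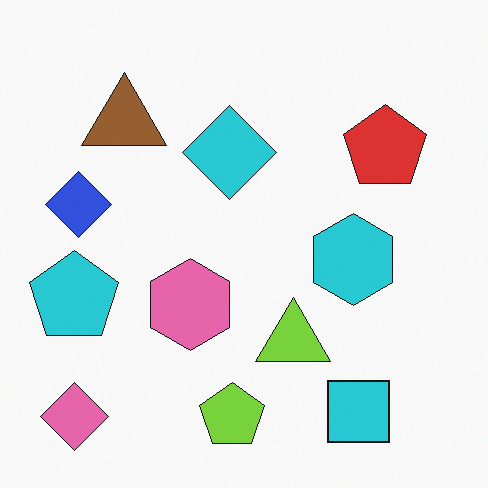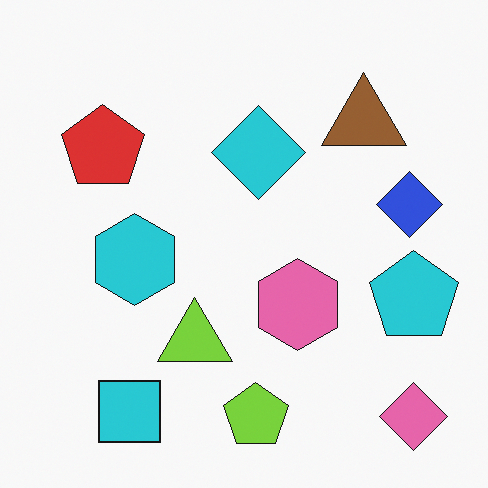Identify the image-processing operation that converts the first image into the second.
The image was flipped horizontally (left ↔ right).

The cyan pentagon is in the left of the first image and the right of the second — shapes on opposite sides of the vertical midline have swapped in a mirror flip.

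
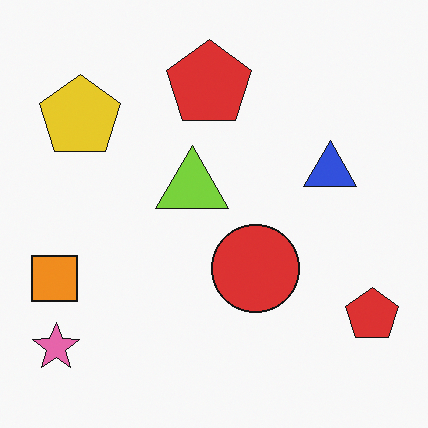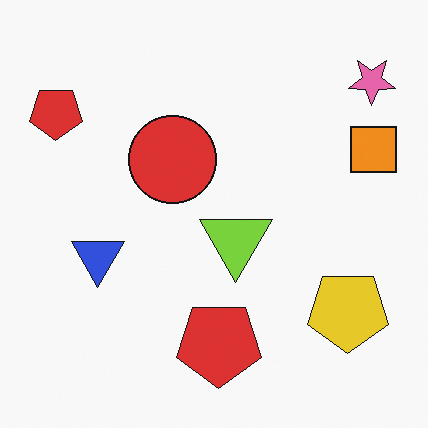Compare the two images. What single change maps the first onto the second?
Rotated 180°.

The pink star sits in the bottom-left of the first image and the top-right of the second — consistent with a whole-image 180° rotation.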